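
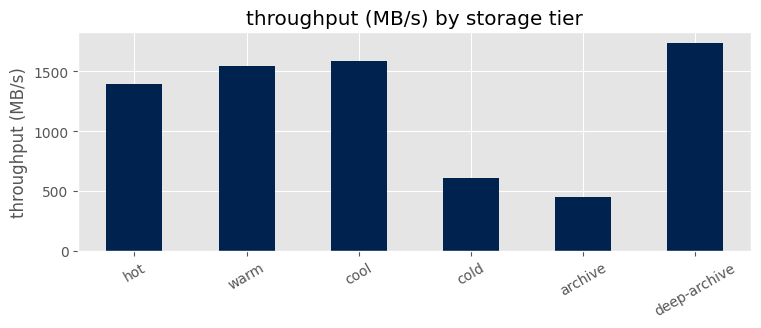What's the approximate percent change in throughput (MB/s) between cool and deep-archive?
cool ≈ 1600, deep-archive ≈ 1800; (1800 − 1600) / 1600 ≈ +12.5%.

≈ +12.5%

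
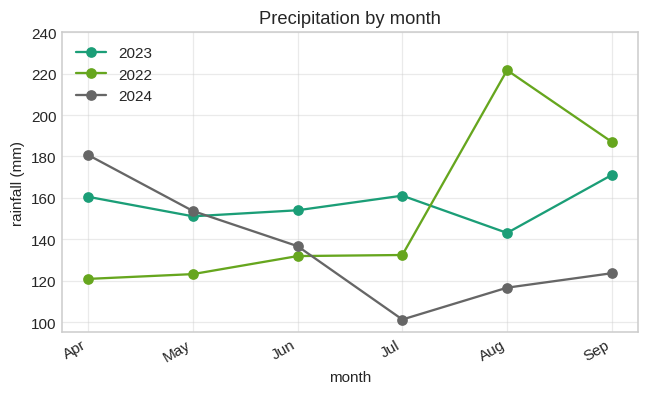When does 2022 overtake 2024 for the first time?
Jun: 2022 ≈ 140 vs 2024 ≈ 140 (not yet); Jul: 2022 ≈ 140 vs 2024 ≈ 100 (first crossover).

Jul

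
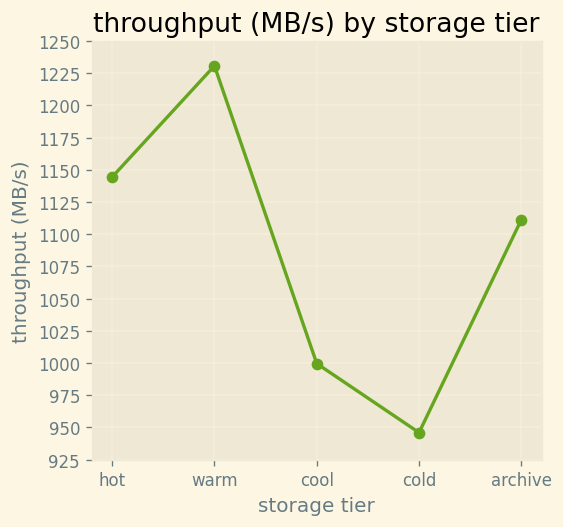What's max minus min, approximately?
Max warm ≈ 1225, min cold ≈ 950; range ≈ 275.

≈ 275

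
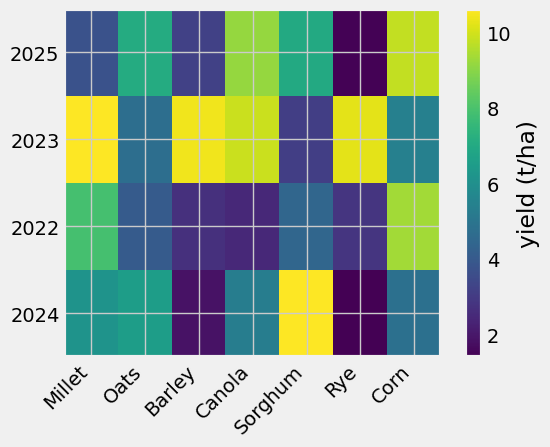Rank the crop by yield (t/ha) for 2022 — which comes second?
Millet

Top 3 for 2022: Corn ≈ 9, Millet ≈ 8, Sorghum ≈ 4.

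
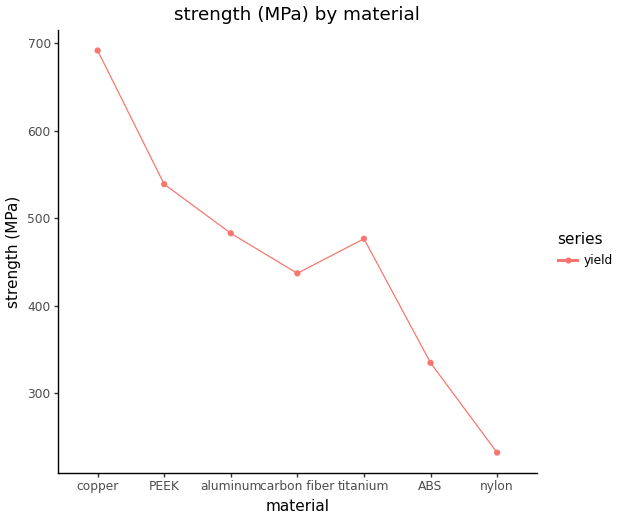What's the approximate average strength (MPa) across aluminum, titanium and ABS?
≈ 450

(500 + 500 + 350) / 3 ≈ 450.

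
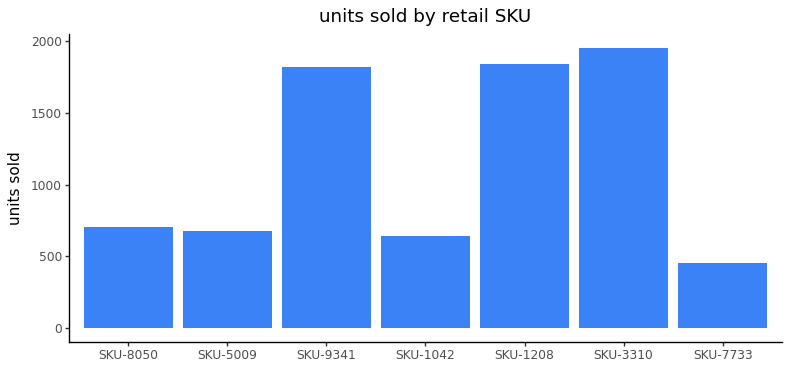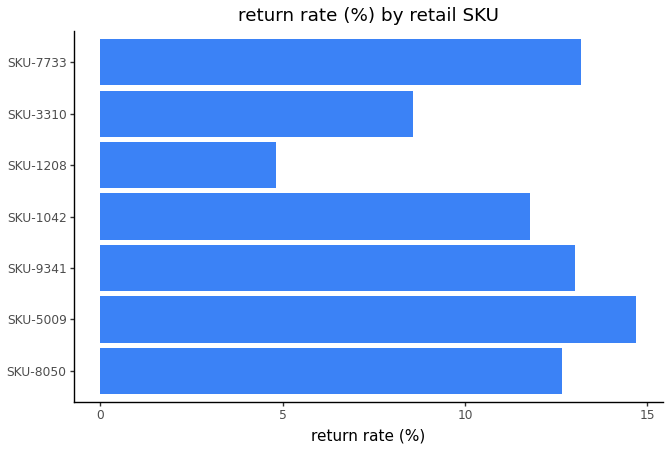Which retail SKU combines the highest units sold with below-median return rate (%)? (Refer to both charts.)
Chart 2 median return rate (%) ≈ 12; below-median retail SKUs: SKU-1042, SKU-1208, SKU-3310. Among those, SKU-3310 has the highest units sold (≈ 2000).

SKU-3310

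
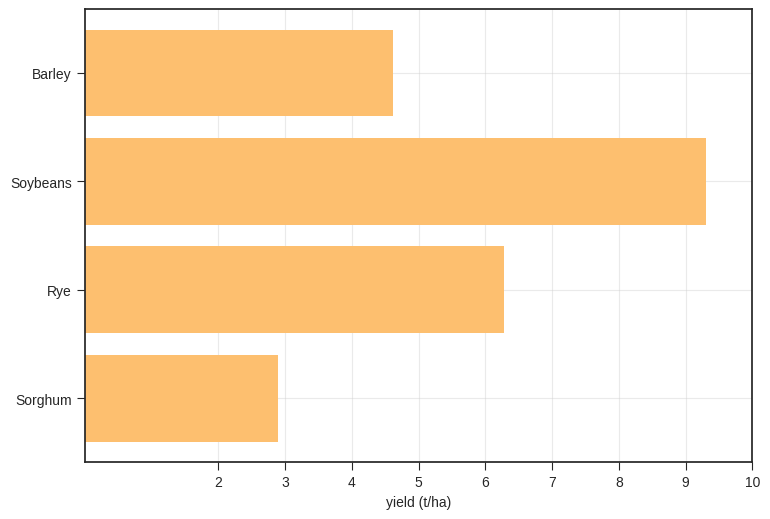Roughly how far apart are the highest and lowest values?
Max Soybeans ≈ 9, min Sorghum ≈ 3; range ≈ 6.

≈ 6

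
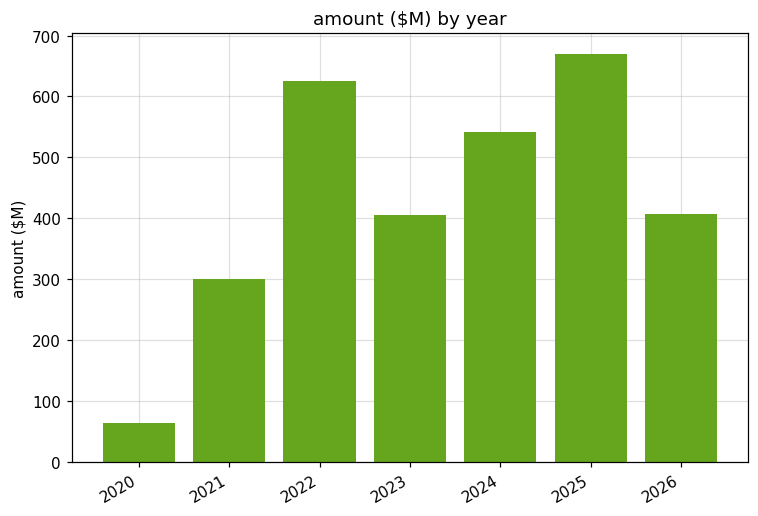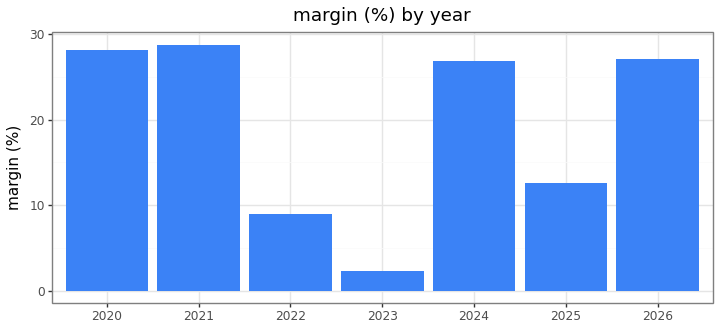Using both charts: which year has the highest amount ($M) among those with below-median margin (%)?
Chart 2 median margin (%) ≈ 25; below-median years: 2022, 2023, 2025. Among those, 2025 has the highest amount ($M) (≈ 700).

2025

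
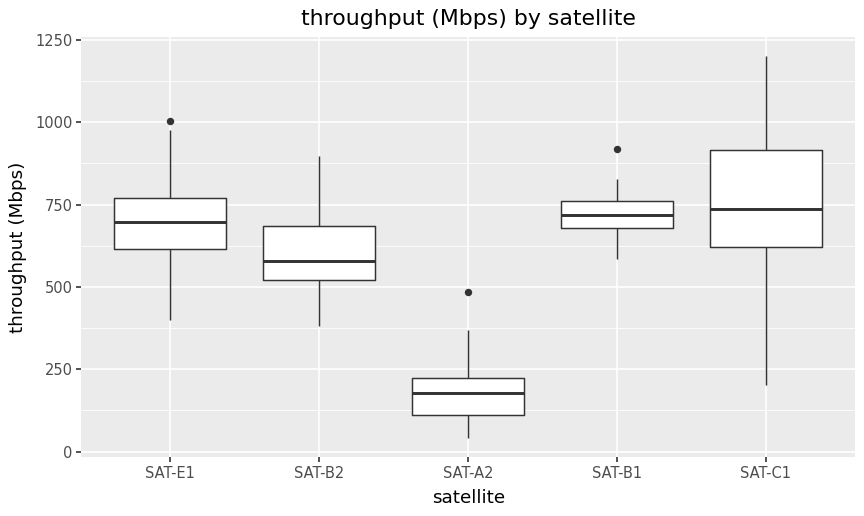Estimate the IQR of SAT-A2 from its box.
Q3 ≈ 200, Q1 ≈ 100; IQR ≈ 100.

≈ 100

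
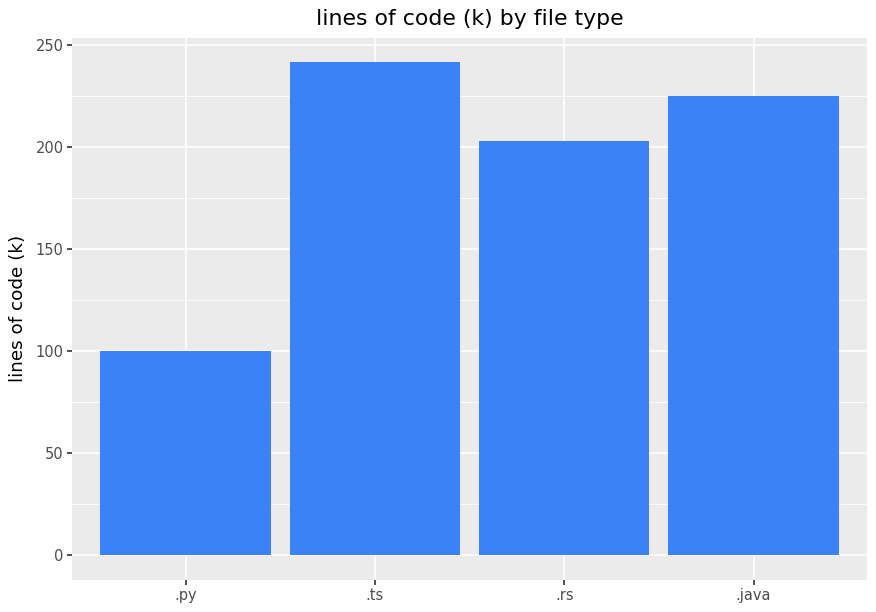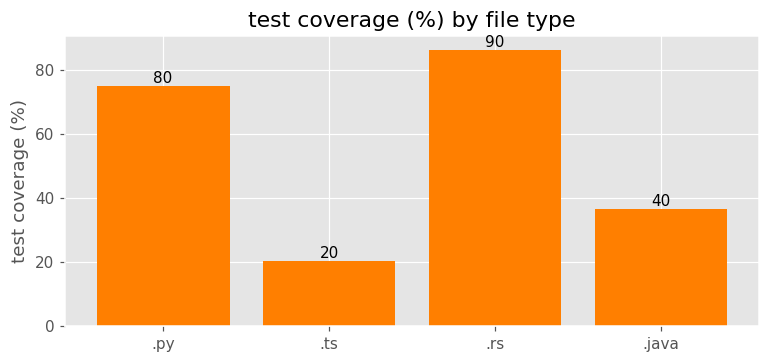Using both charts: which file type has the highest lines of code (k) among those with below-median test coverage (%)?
Chart 2 median test coverage (%) ≈ 60; below-median file types: .ts, .java. Among those, .ts has the highest lines of code (k) (≈ 250).

.ts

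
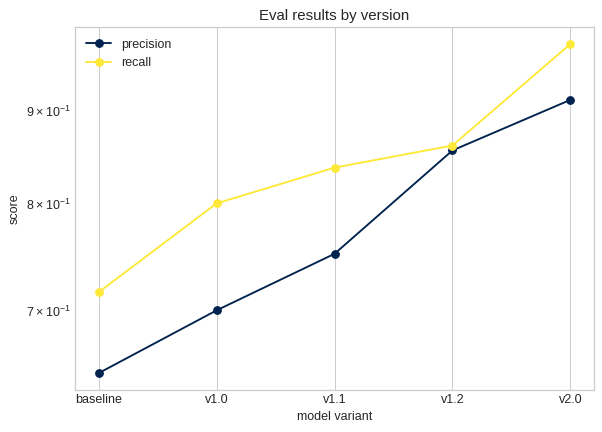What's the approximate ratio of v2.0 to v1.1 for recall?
v2.0 ≈ 1.00, v1.1 ≈ 0.85; 1.00/0.85 ≈ 1.18.

≈ 1.18×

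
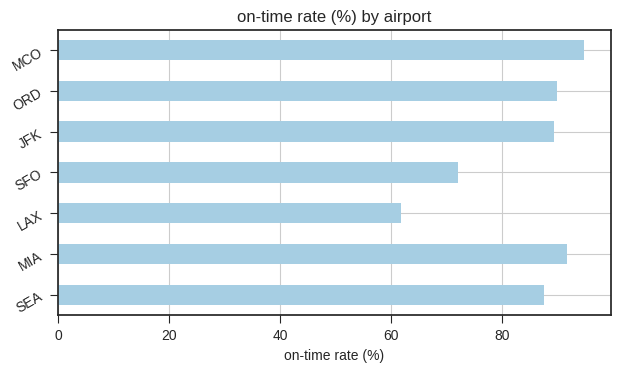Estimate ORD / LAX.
≈ 1.5×

ORD ≈ 90, LAX ≈ 60; 90/60 ≈ 1.5.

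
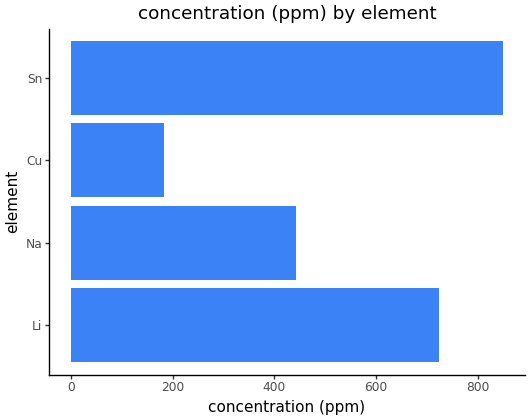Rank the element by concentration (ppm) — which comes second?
Top 3: Sn ≈ 800, Li ≈ 700, Na ≈ 400.

Li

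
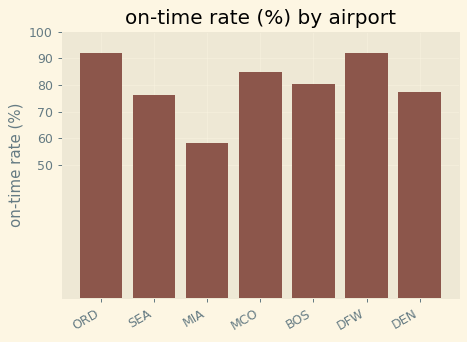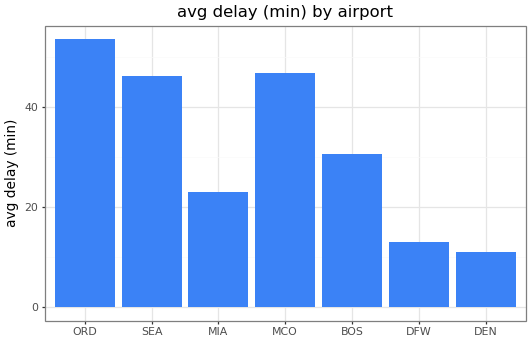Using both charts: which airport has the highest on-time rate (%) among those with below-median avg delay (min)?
Chart 2 median avg delay (min) ≈ 30; below-median airports: MIA, DFW, DEN. Among those, DFW has the highest on-time rate (%) (≈ 90).

DFW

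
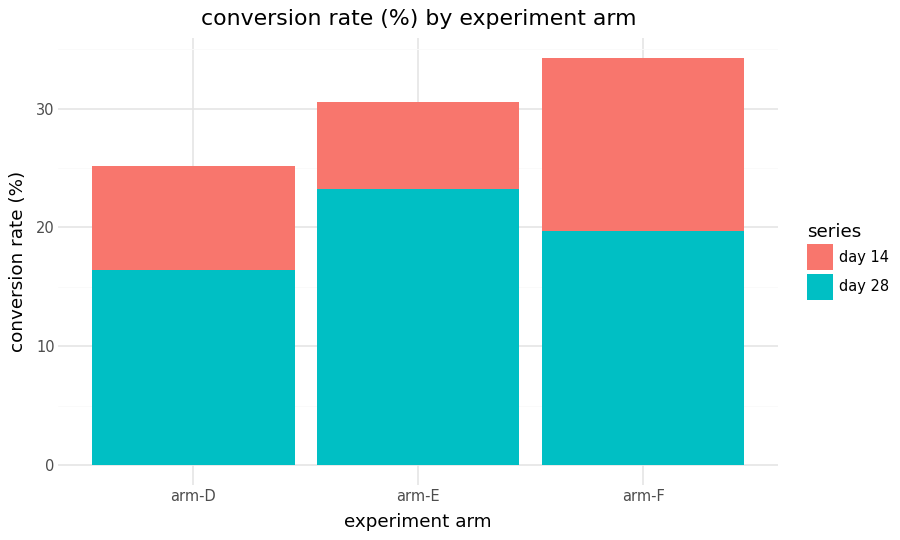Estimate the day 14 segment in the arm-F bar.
≈ 15

day 14 top ≈ 35, bottom ≈ 20; segment ≈ 15.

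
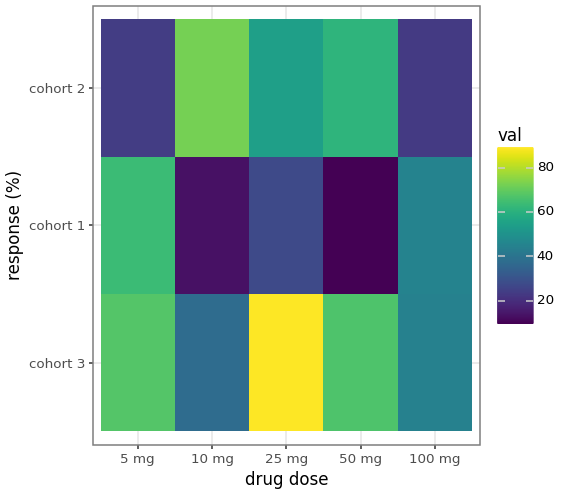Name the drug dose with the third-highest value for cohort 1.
25 mg

Top 4 for cohort 1: 5 mg ≈ 60, 100 mg ≈ 40, 25 mg ≈ 30, 10 mg ≈ 10.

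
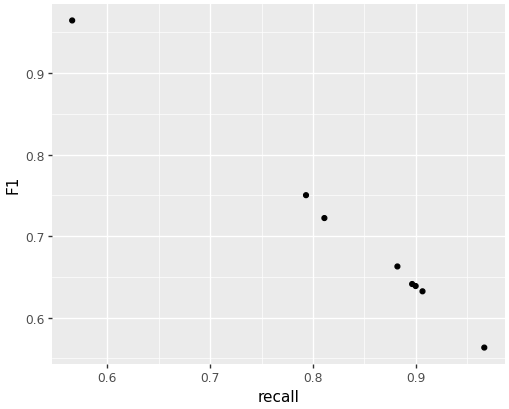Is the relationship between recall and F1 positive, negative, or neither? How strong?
Points are negatively correlated; strong (|r| ≈ 1.0).

negative, strong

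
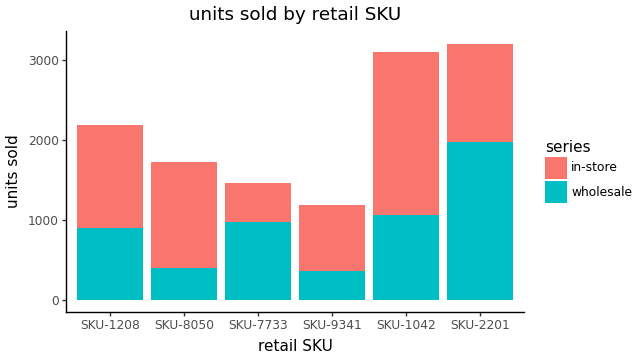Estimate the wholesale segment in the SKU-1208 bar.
wholesale top ≈ 1000, bottom ≈ 0; segment ≈ 1000.

≈ 1000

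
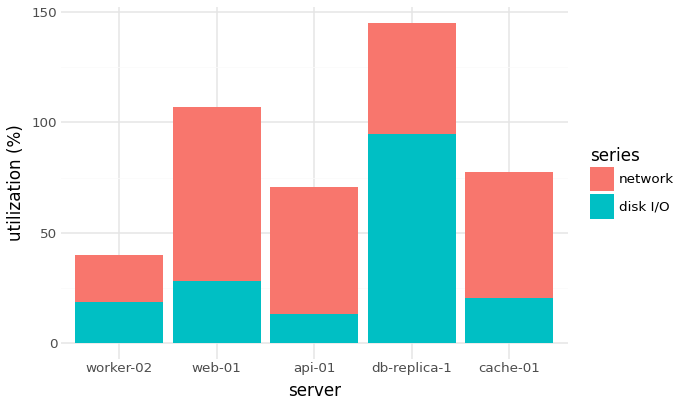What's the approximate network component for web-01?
≈ 80

network top ≈ 100, bottom ≈ 20; segment ≈ 80.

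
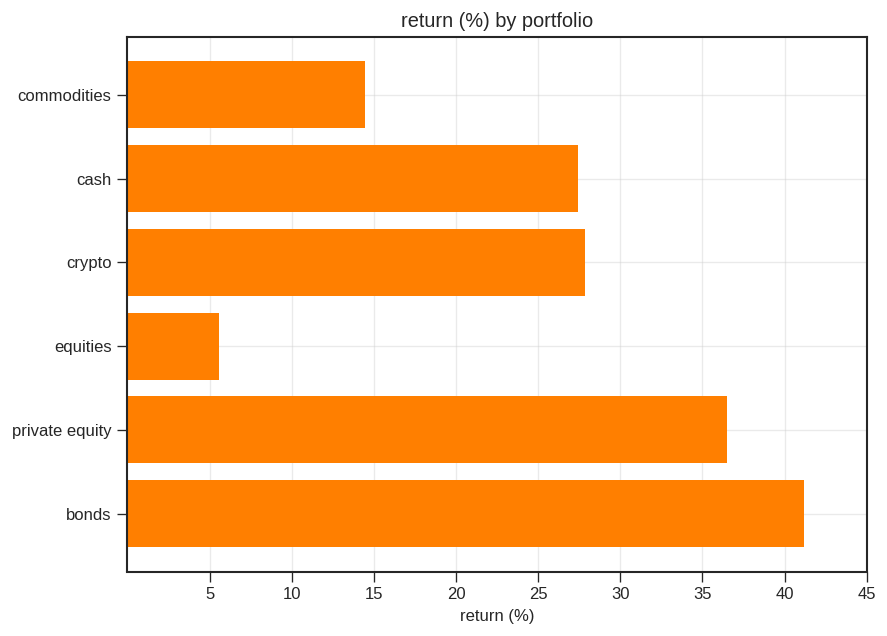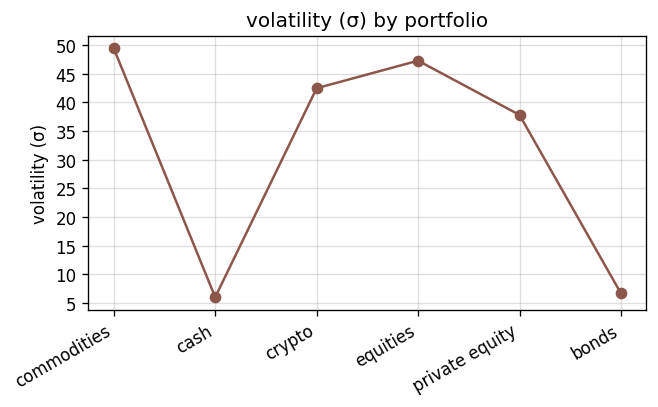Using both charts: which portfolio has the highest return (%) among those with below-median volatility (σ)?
bonds

Chart 2 median volatility (σ) ≈ 40; below-median portfolios: cash, private equity, bonds. Among those, bonds has the highest return (%) (≈ 40).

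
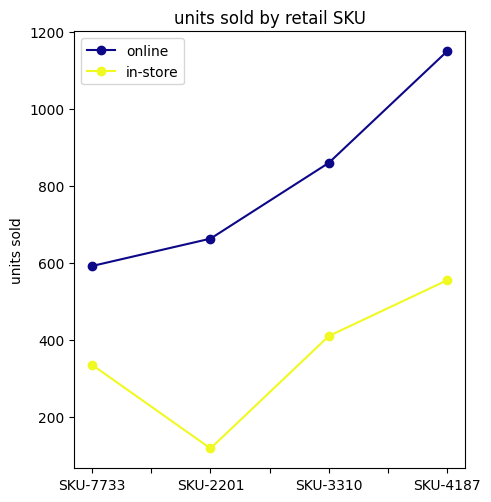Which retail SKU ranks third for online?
Top 4 for online: SKU-4187 ≈ 1200, SKU-3310 ≈ 900, SKU-2201 ≈ 700, SKU-7733 ≈ 600.

SKU-2201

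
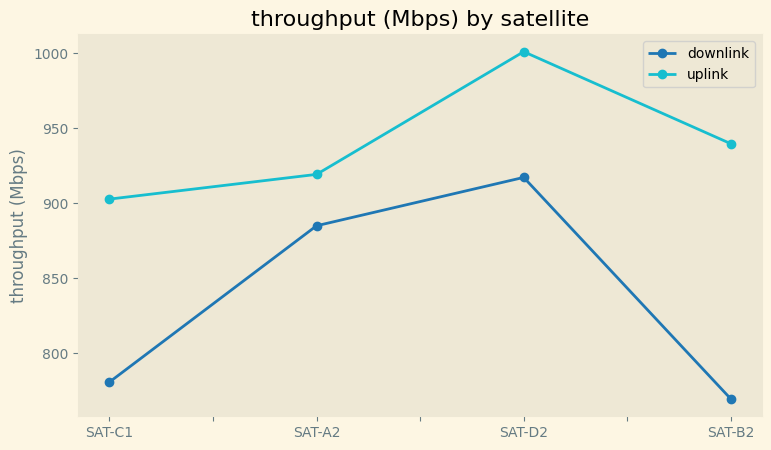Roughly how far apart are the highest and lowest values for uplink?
Max SAT-D2 ≈ 1000, min SAT-C1 ≈ 900; range ≈ 100.

≈ 100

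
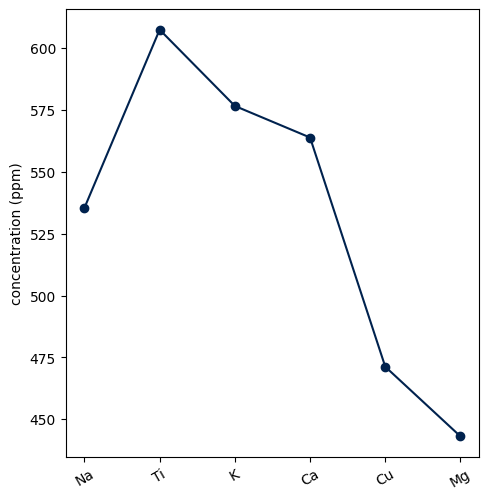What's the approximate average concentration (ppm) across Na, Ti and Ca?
≈ 567

(540 + 600 + 560) / 3 ≈ 567.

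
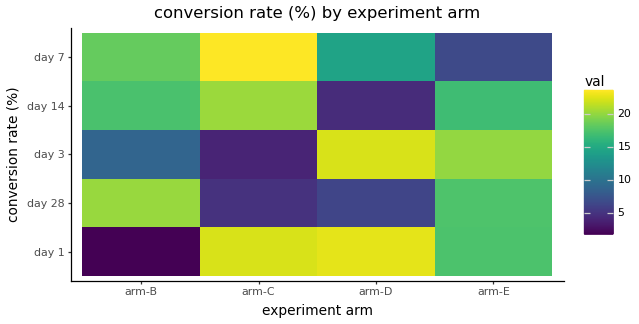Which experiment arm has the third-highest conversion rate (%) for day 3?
arm-B

Top 4 for day 3: arm-D ≈ 22, arm-E ≈ 20, arm-B ≈ 8, arm-C ≈ 4.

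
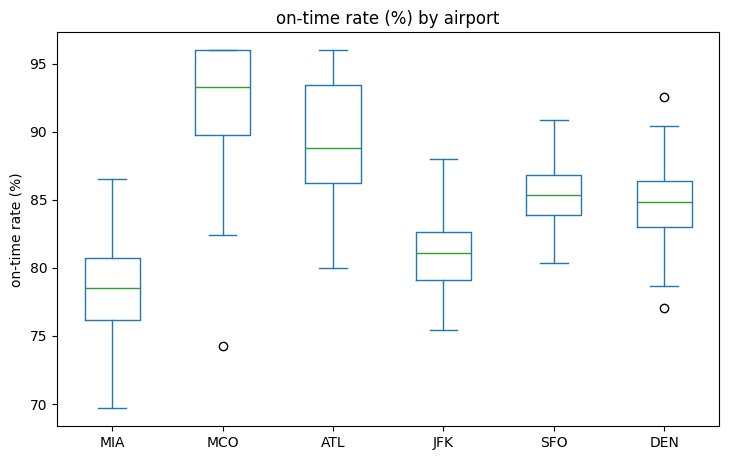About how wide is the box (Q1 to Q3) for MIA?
Q3 ≈ 80, Q1 ≈ 76; IQR ≈ 4.

≈ 4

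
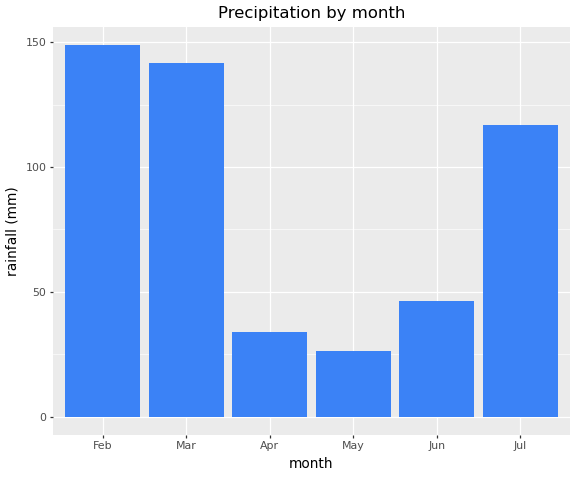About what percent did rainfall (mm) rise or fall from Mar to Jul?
Mar ≈ 140, Jul ≈ 120; (120 − 140) / 140 ≈ -14.3%.

≈ -14.3%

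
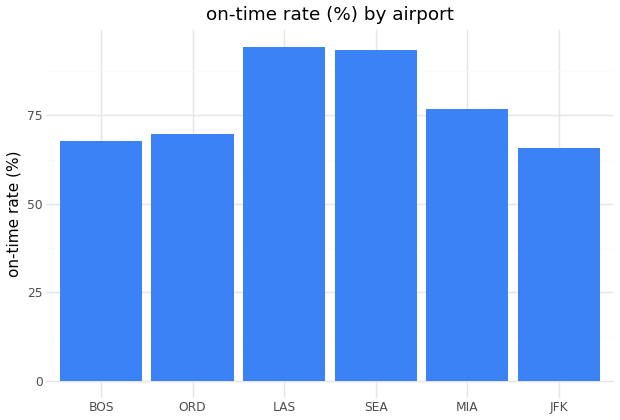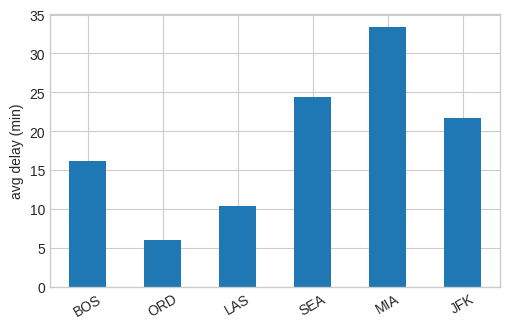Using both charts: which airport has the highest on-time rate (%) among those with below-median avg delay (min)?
Chart 2 median avg delay (min) ≈ 20; below-median airports: BOS, ORD, LAS. Among those, LAS has the highest on-time rate (%) (≈ 90).

LAS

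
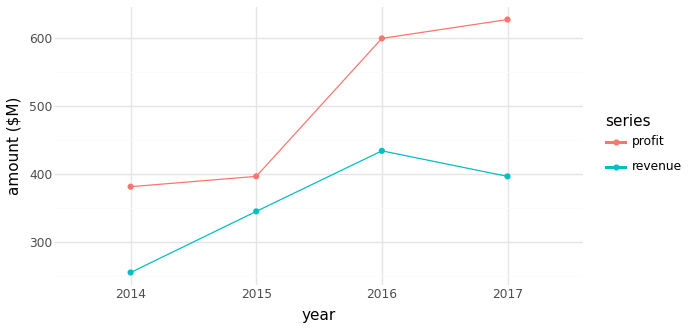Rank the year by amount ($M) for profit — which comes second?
2016

Top 3 for profit: 2017 ≈ 650, 2016 ≈ 600, 2015 ≈ 400.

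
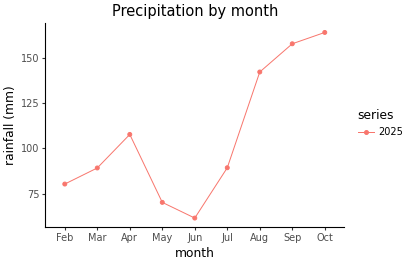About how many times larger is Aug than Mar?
≈ 1.56×

Aug ≈ 140, Mar ≈ 90; 140/90 ≈ 1.56.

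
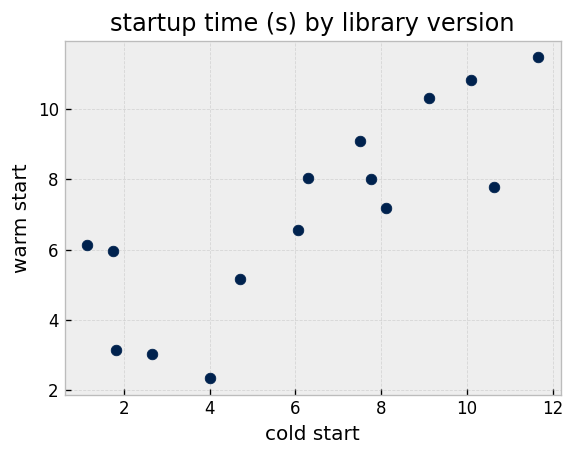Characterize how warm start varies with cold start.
Points are positively correlated; strong (|r| ≈ 0.8).

positive, strong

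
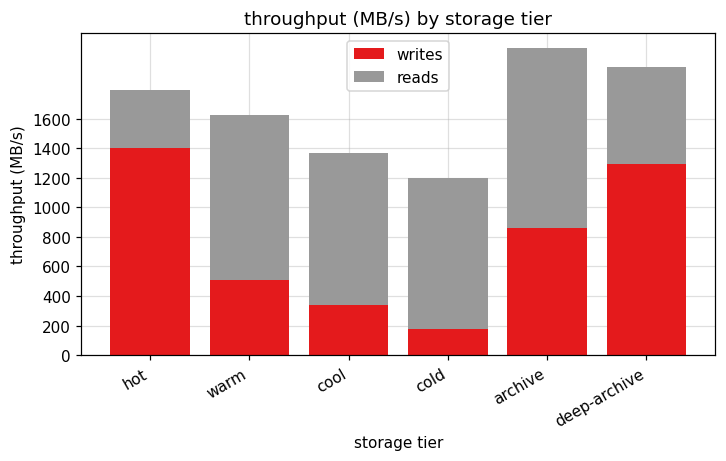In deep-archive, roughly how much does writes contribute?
writes top ≈ 1200, bottom ≈ 0; segment ≈ 1200.

≈ 1200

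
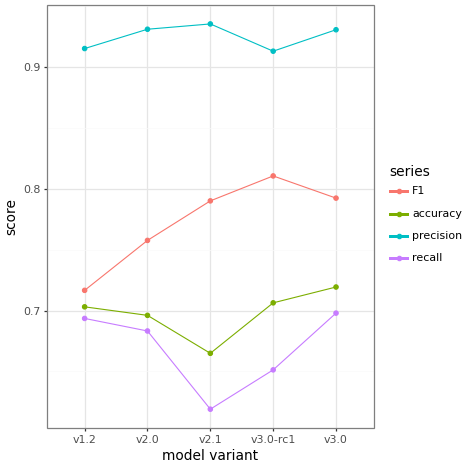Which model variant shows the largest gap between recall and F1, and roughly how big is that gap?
v2.1, ≈ 0.20

v2.1: recall ≈ 0.60, F1 ≈ 0.80 → gap ≈ 0.20. Next-largest (v3.0-rc1) is only ≈ 0.15.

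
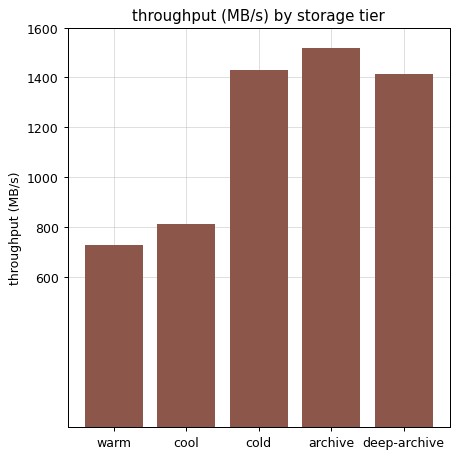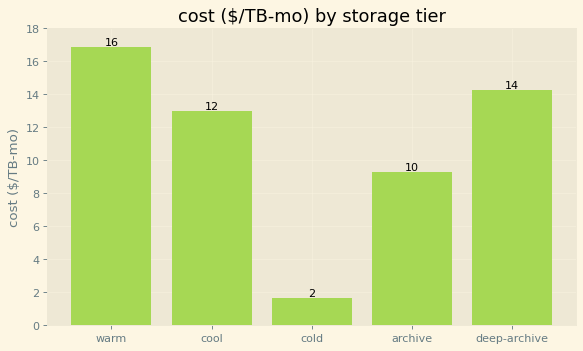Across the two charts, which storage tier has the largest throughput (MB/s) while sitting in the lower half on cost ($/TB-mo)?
archive

Chart 2 median cost ($/TB-mo) ≈ 12; below-median storage tiers: cold, archive. Among those, archive has the highest throughput (MB/s) (≈ 1600).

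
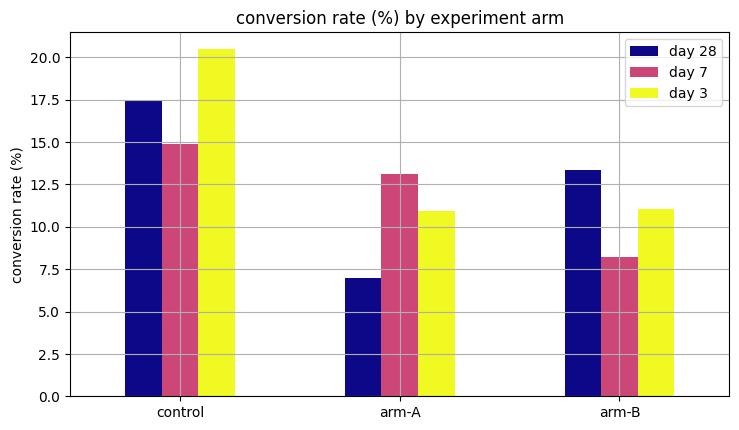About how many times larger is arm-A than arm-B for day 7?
arm-A ≈ 14, arm-B ≈ 8; 14/8 ≈ 1.75.

≈ 1.75×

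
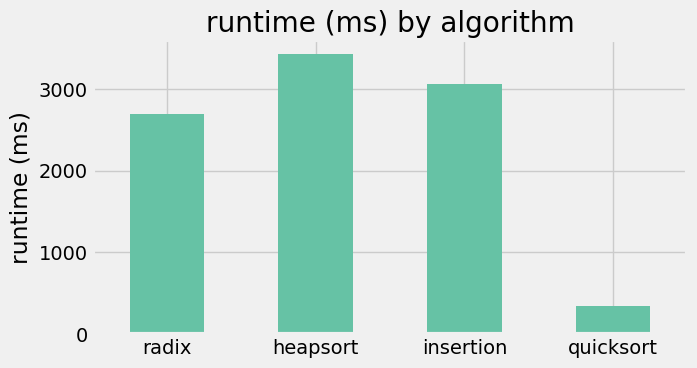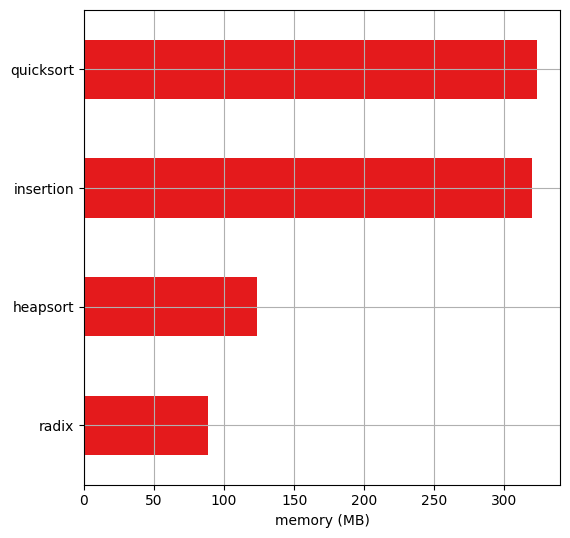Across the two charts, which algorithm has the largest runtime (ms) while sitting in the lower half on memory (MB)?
Chart 2 median memory (MB) ≈ 200; below-median algorithms: radix, heapsort. Among those, heapsort has the highest runtime (ms) (≈ 3500).

heapsort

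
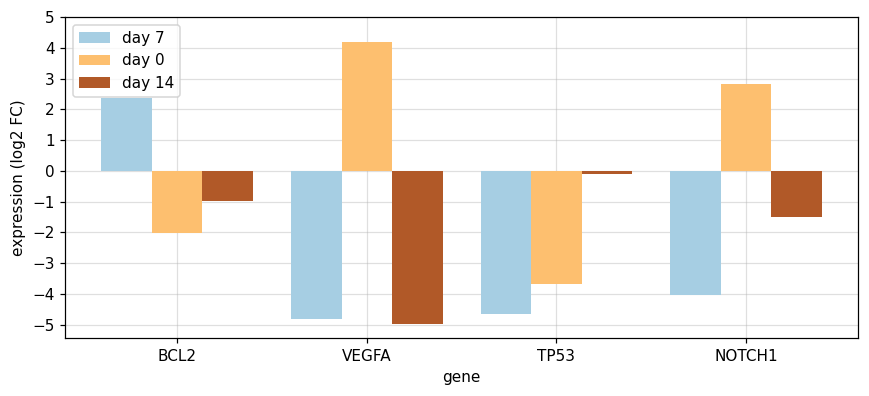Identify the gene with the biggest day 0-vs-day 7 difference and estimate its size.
VEGFA, ≈ 9 log2 FC

VEGFA: day 0 ≈ 4, day 7 ≈ -5 → gap ≈ 9. Next-largest (NOTCH1) is only ≈ 7.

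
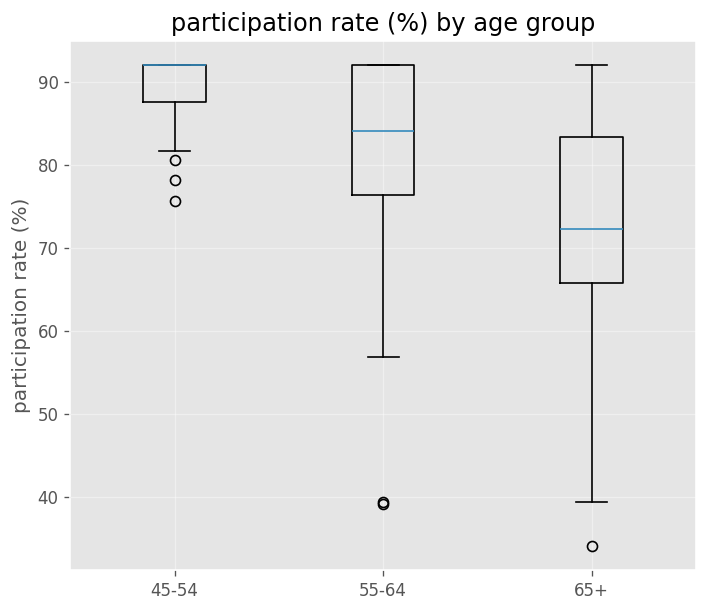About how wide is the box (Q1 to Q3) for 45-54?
Q3 ≈ 92, Q1 ≈ 88; IQR ≈ 4.

≈ 4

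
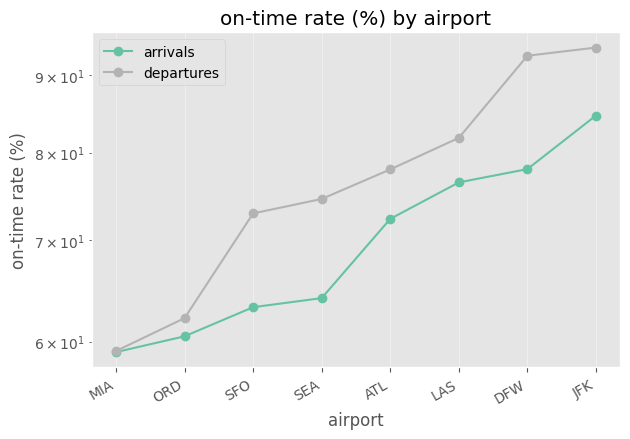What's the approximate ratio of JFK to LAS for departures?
JFK ≈ 95, LAS ≈ 80; 95/80 ≈ 1.19.

≈ 1.19×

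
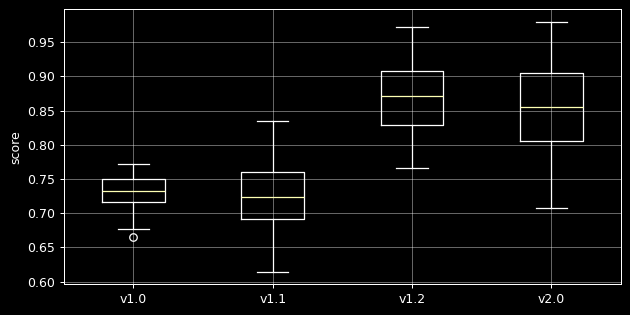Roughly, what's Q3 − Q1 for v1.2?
≈ 0.08

Q3 ≈ 0.90, Q1 ≈ 0.82; IQR ≈ 0.08.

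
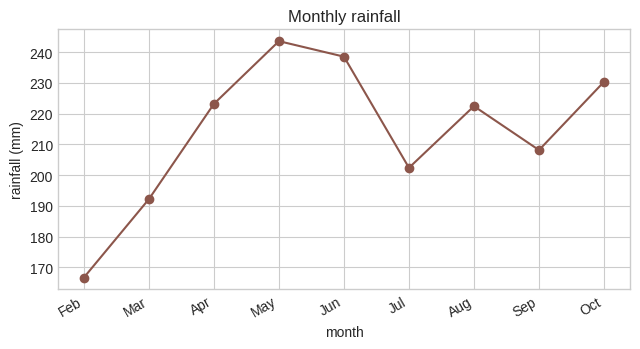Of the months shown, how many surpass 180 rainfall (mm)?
8

Above 180: Mar, Apr, May, Jun, Jul, Aug, Sep, Oct.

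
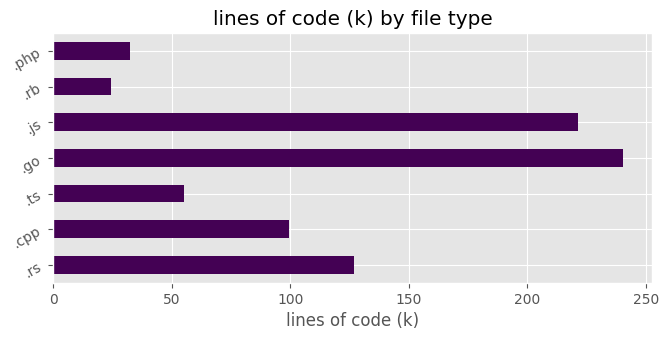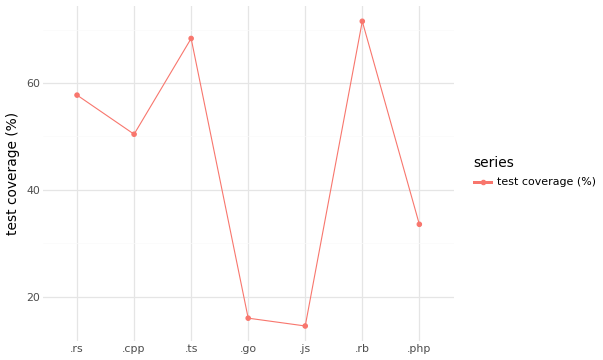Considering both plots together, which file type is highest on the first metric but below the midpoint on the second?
Chart 2 median test coverage (%) ≈ 50; below-median file types: .go, .js, .php. Among those, .go has the highest lines of code (k) (≈ 250).

.go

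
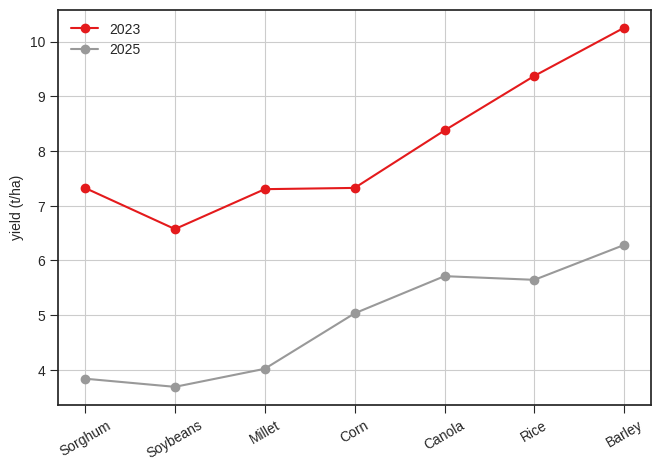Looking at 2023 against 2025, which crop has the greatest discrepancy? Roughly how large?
Barley: 2023 ≈ 10, 2025 ≈ 6 → gap ≈ 4. Next-largest (Rice) is only ≈ 3.

Barley, ≈ 4 t/ha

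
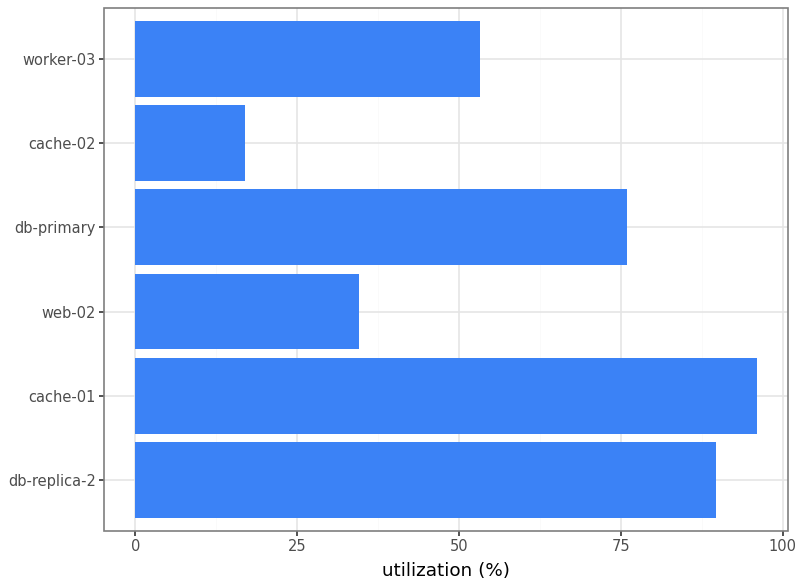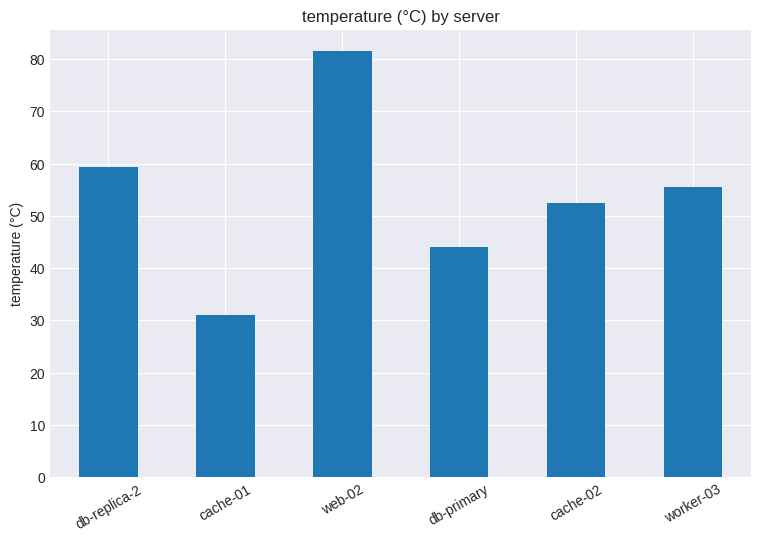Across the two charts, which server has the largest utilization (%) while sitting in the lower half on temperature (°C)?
Chart 2 median temperature (°C) ≈ 50; below-median servers: cache-01, db-primary, cache-02. Among those, cache-01 has the highest utilization (%) (≈ 100).

cache-01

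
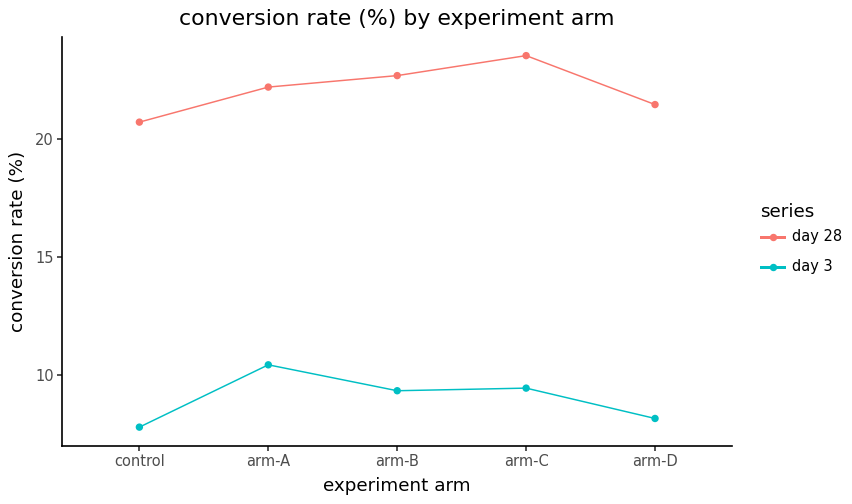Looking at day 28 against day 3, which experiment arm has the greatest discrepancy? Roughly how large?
arm-C, ≈ 14 %

arm-C: day 28 ≈ 24, day 3 ≈ 10 → gap ≈ 14. Next-largest (arm-B) is only ≈ 12.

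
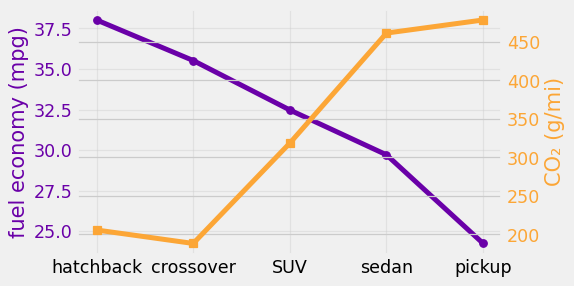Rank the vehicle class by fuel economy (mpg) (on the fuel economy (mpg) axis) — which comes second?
crossover

Top 3 (on the fuel economy (mpg) axis): hatchback ≈ 38, crossover ≈ 36, SUV ≈ 32.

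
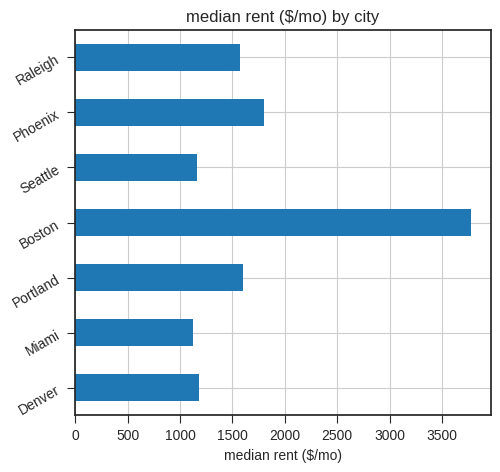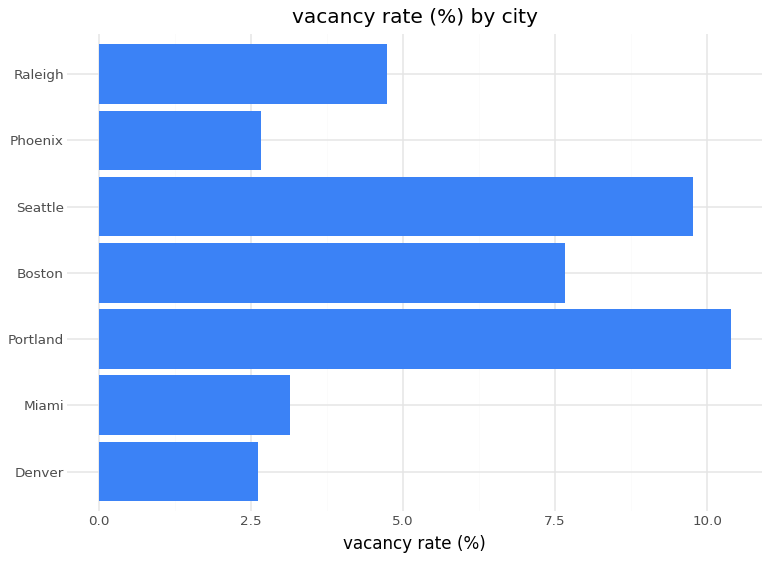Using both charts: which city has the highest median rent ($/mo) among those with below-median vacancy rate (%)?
Phoenix

Chart 2 median vacancy rate (%) ≈ 5; below-median cities: Denver, Miami, Phoenix. Among those, Phoenix has the highest median rent ($/mo) (≈ 2000).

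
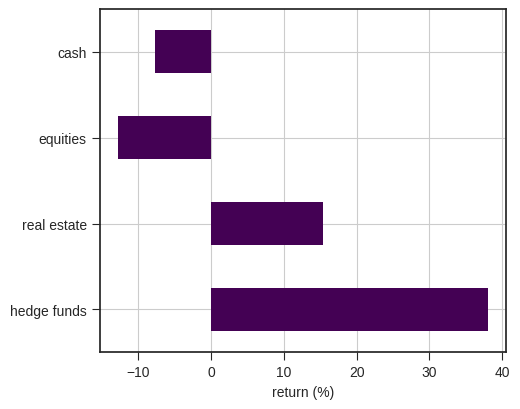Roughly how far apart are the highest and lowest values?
≈ 55

Max hedge funds ≈ 40, min equities ≈ -15; range ≈ 55.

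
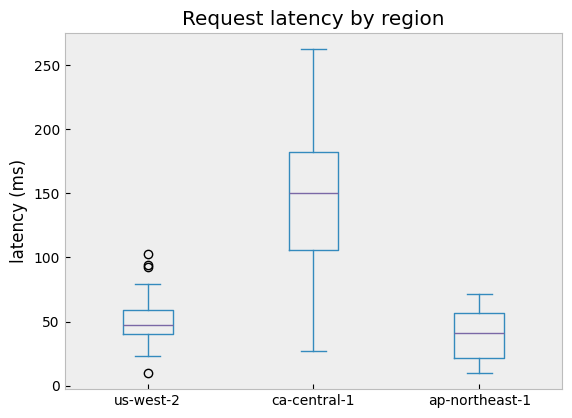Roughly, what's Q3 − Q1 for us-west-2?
Q3 ≈ 60, Q1 ≈ 40; IQR ≈ 20.

≈ 20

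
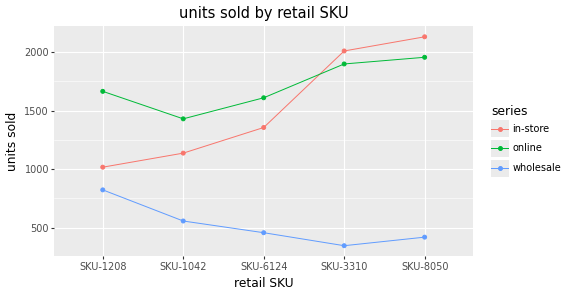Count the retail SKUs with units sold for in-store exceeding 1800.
Above 1800: SKU-3310, SKU-8050.

2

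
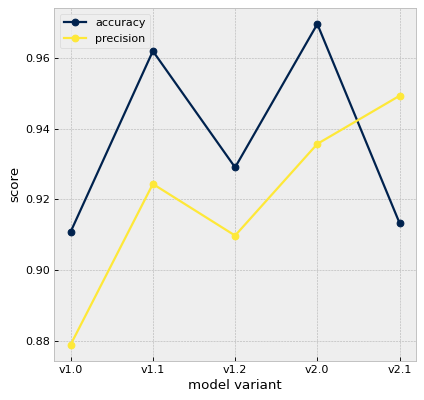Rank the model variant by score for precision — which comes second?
Top 3 for precision: v2.1 ≈ 0.95, v2.0 ≈ 0.94, v1.1 ≈ 0.92.

v2.0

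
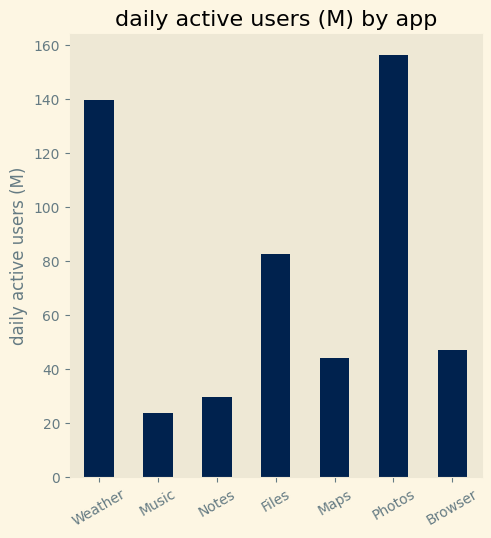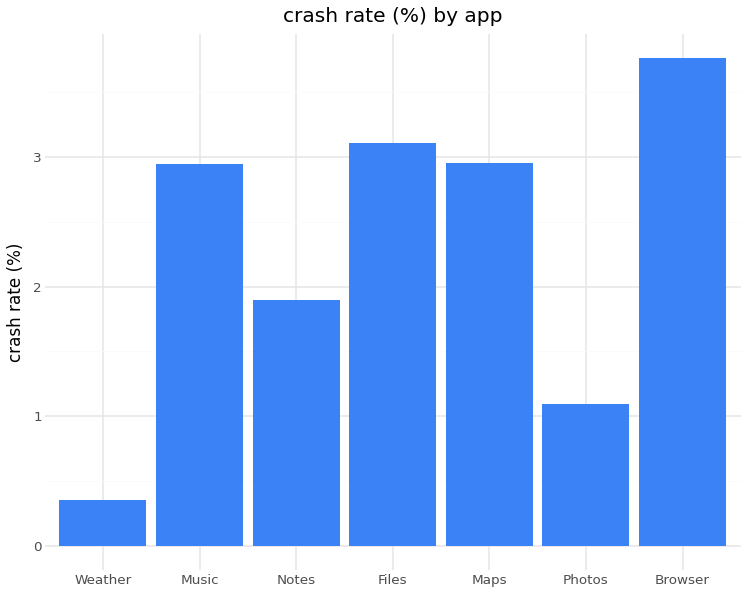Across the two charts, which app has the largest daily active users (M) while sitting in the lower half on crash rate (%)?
Chart 2 median crash rate (%) ≈ 3; below-median apps: Weather, Notes, Photos. Among those, Photos has the highest daily active users (M) (≈ 160).

Photos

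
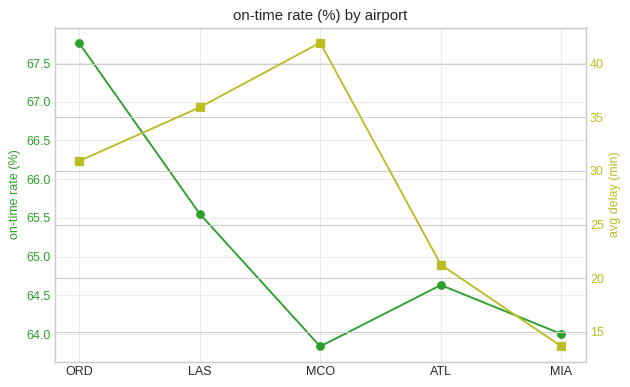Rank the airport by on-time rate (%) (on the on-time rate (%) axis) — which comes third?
ATL

Top 4 (on the on-time rate (%) axis): ORD ≈ 68.0, LAS ≈ 65.5, ATL ≈ 64.5, MIA ≈ 64.0.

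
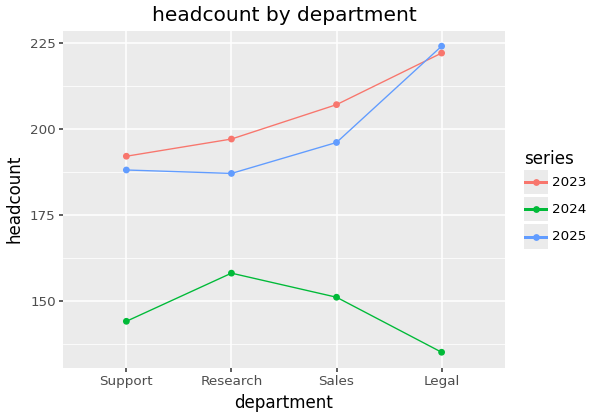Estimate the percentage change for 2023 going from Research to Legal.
Research ≈ 200, Legal ≈ 220; (220 − 200) / 200 ≈ +10%.

≈ +10%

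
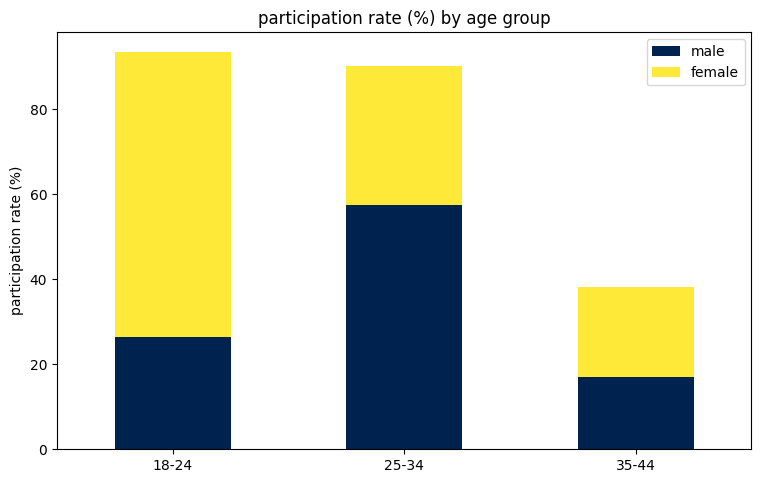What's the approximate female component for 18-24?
≈ 60

female top ≈ 90, bottom ≈ 30; segment ≈ 60.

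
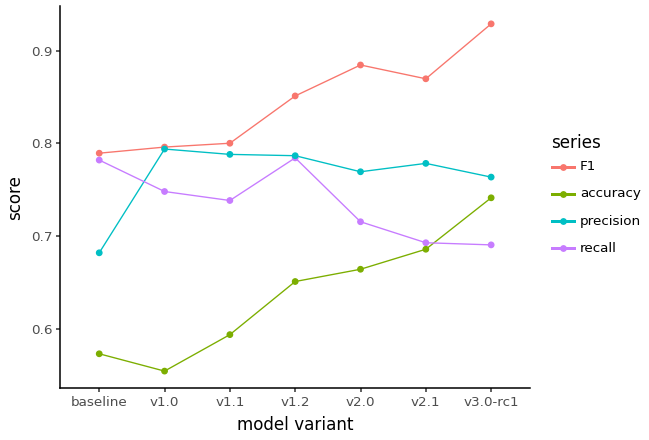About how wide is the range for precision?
Max v1.0 ≈ 0.80, min baseline ≈ 0.70; range ≈ 0.10.

≈ 0.10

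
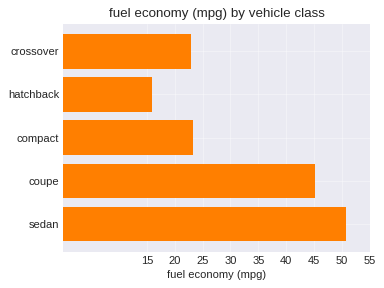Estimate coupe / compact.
≈ 1.8×

coupe ≈ 45, compact ≈ 25; 45/25 ≈ 1.8.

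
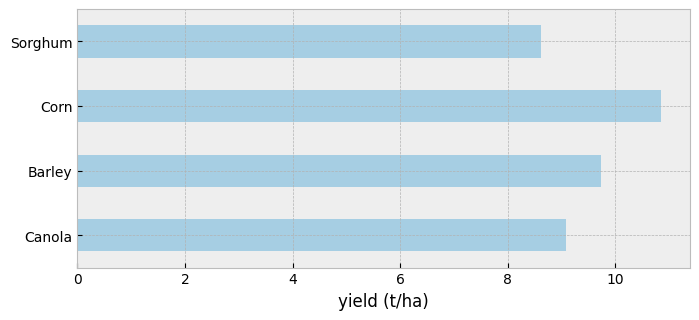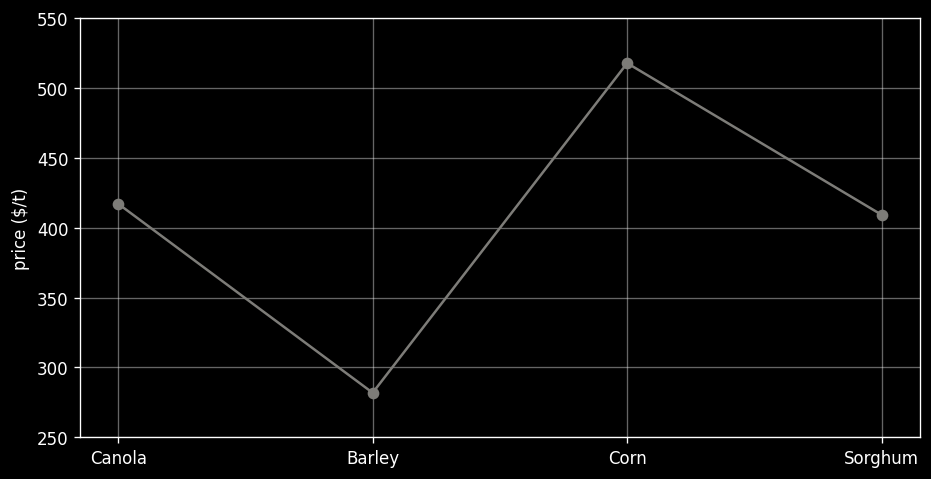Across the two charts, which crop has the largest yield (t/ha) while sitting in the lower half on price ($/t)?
Barley

Chart 2 median price ($/t) ≈ 400; below-median crops: Barley, Sorghum. Among those, Barley has the highest yield (t/ha) (≈ 10).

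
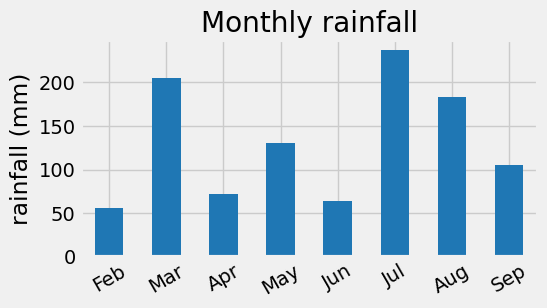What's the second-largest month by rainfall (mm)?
Mar

Top 3: Jul ≈ 240, Mar ≈ 200, Aug ≈ 180.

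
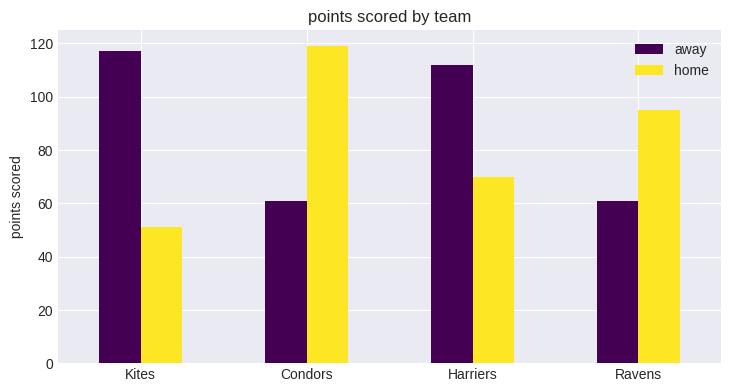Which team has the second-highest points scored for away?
Top 3 for away: Kites ≈ 120, Harriers ≈ 110, Ravens ≈ 60.

Harriers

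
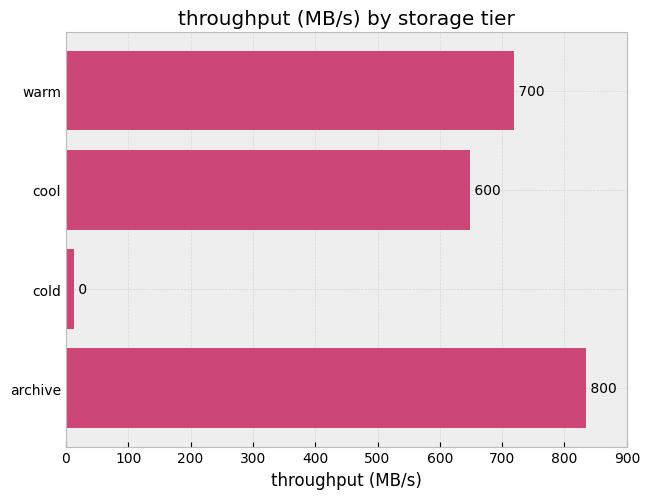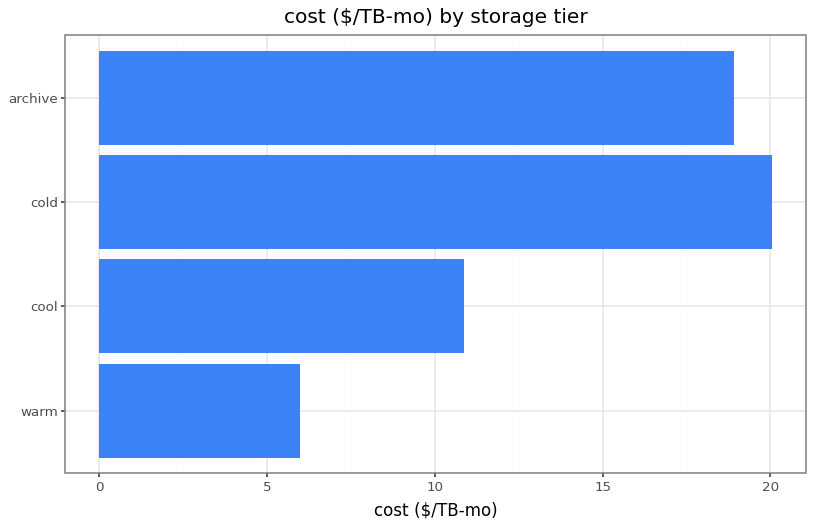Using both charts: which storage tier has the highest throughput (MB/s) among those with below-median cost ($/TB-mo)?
Chart 2 median cost ($/TB-mo) ≈ 14; below-median storage tiers: warm, cool. Among those, warm has the highest throughput (MB/s) (≈ 700).

warm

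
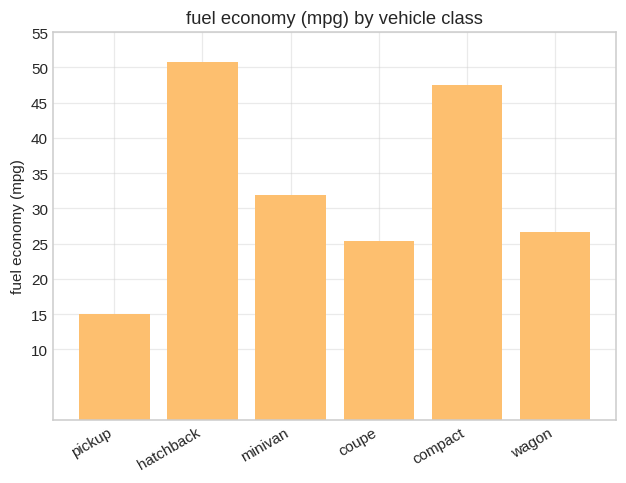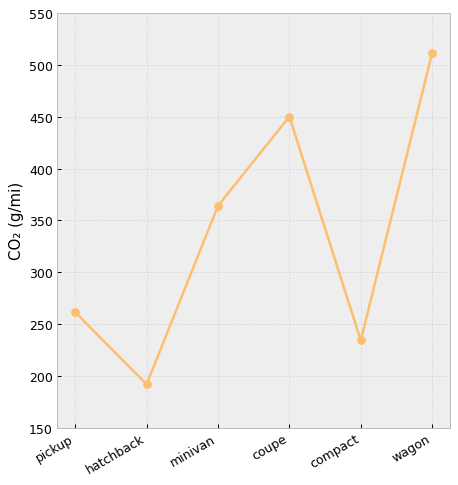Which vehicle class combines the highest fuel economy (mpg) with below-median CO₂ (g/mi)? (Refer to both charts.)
hatchback

Chart 2 median CO₂ (g/mi) ≈ 300; below-median vehicle classes: pickup, hatchback, compact. Among those, hatchback has the highest fuel economy (mpg) (≈ 50).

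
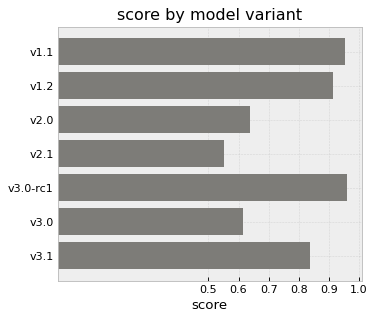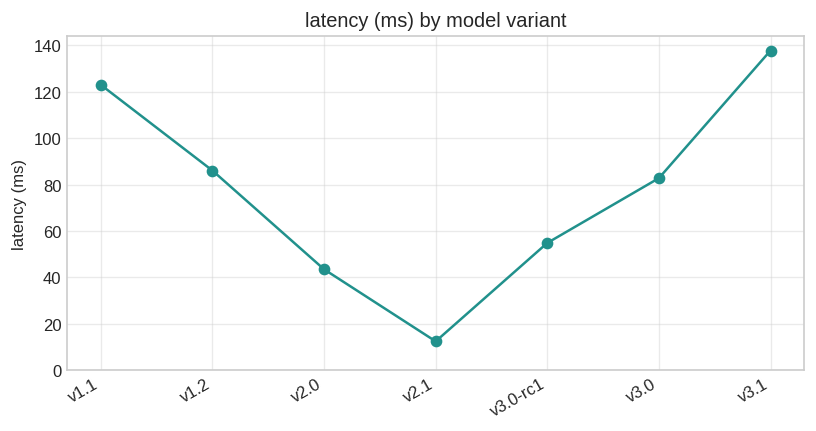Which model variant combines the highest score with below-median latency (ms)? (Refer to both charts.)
v3.0-rc1

Chart 2 median latency (ms) ≈ 80; below-median model variants: v2.0, v2.1, v3.0-rc1. Among those, v3.0-rc1 has the highest score (≈ 1).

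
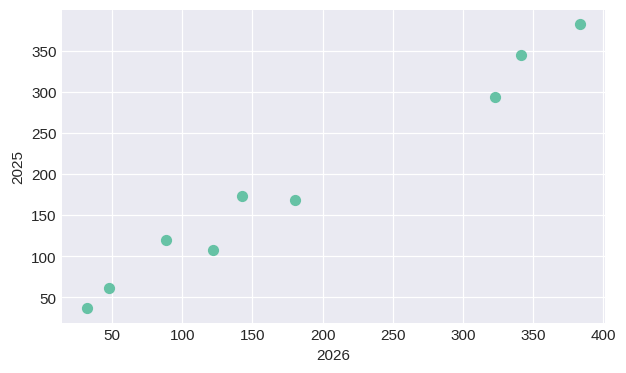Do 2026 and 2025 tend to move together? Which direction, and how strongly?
Points are positively correlated; strong (|r| ≈ 1.0).

positive, strong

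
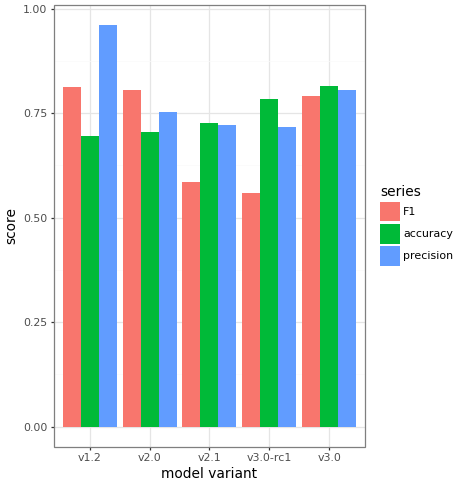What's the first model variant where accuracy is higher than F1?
v2.1

v2.0: accuracy ≈ 0.7 vs F1 ≈ 0.8 (not yet); v2.1: accuracy ≈ 0.7 vs F1 ≈ 0.6 (first crossover).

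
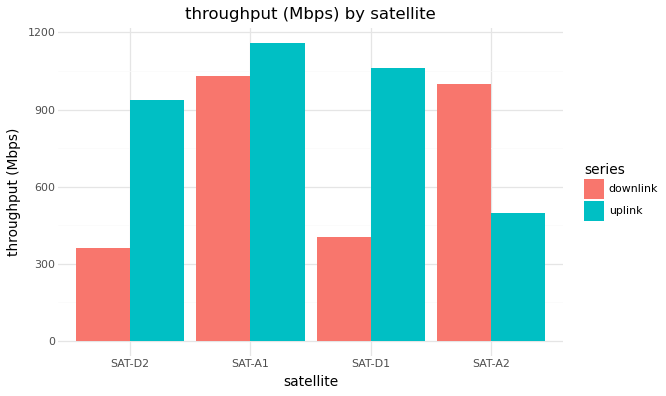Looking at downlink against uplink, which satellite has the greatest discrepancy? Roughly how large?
SAT-D1: downlink ≈ 400, uplink ≈ 1100 → gap ≈ 700. Next-largest (SAT-D2) is only ≈ 500.

SAT-D1, ≈ 700 Mbps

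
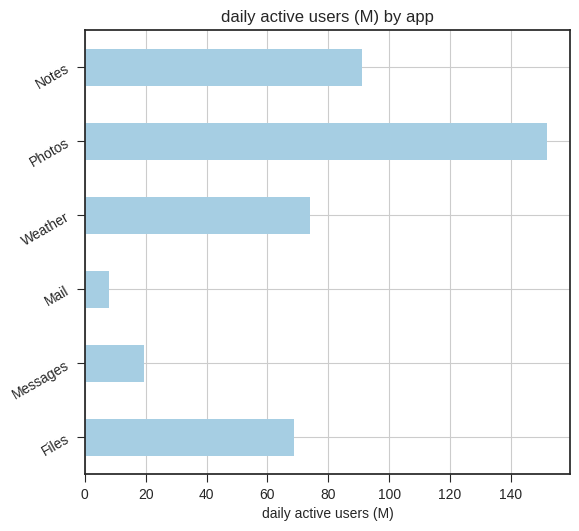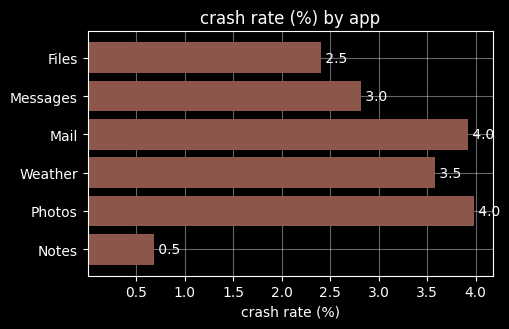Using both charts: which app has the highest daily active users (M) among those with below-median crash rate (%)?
Chart 2 median crash rate (%) ≈ 3; below-median apps: Files, Messages, Notes. Among those, Notes has the highest daily active users (M) (≈ 100).

Notes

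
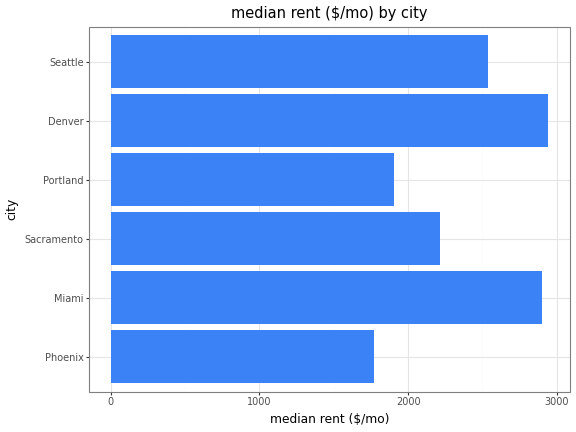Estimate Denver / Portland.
≈ 1.5×

Denver ≈ 3000, Portland ≈ 2000; 3000/2000 ≈ 1.5.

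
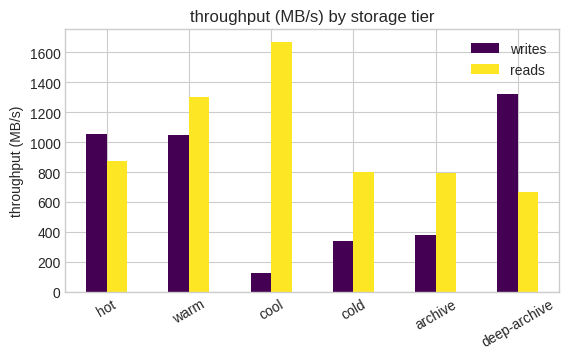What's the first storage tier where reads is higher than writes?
warm

hot: reads ≈ 800 vs writes ≈ 1000 (not yet); warm: reads ≈ 1400 vs writes ≈ 1000 (first crossover).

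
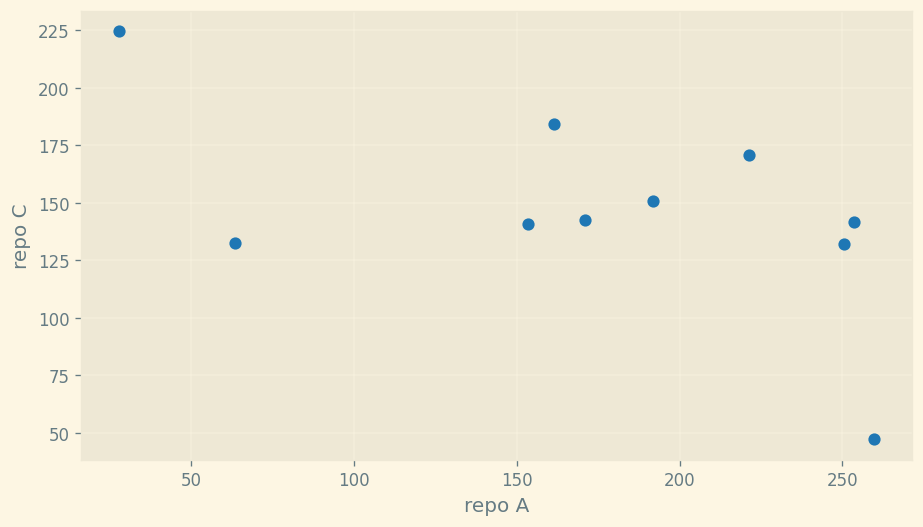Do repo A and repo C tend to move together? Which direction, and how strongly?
Points are negatively correlated; moderate (|r| ≈ 0.6).

negative, moderate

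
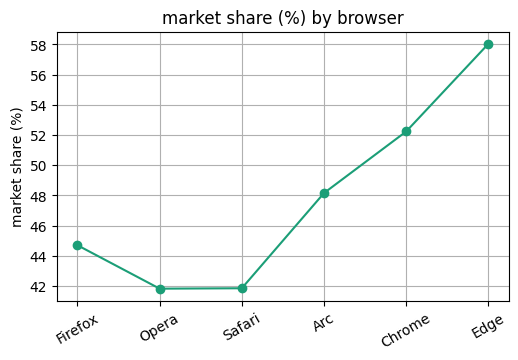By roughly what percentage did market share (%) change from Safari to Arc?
Safari ≈ 42, Arc ≈ 48; (48 − 42) / 42 ≈ +14.3%.

≈ +14.3%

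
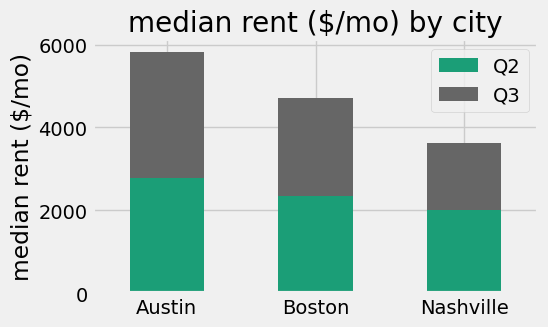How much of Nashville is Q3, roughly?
≈ 1500

Q3 top ≈ 3500, bottom ≈ 2000; segment ≈ 1500.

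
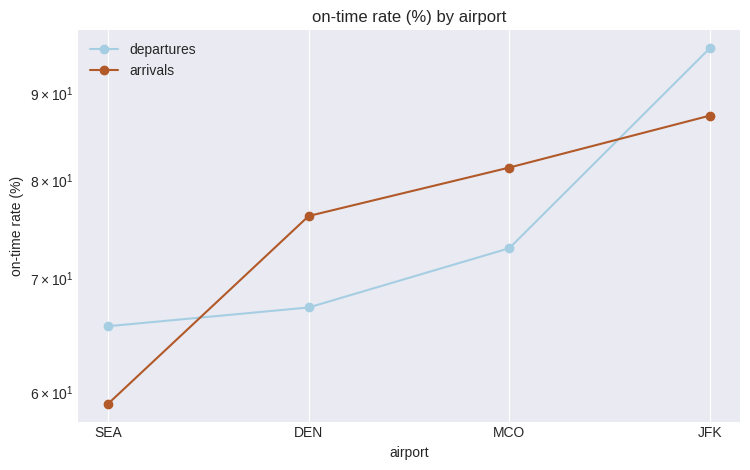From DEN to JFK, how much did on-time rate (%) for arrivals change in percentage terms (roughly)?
≈ +13.3%

DEN ≈ 75, JFK ≈ 85; (85 − 75) / 75 ≈ +13.3%.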